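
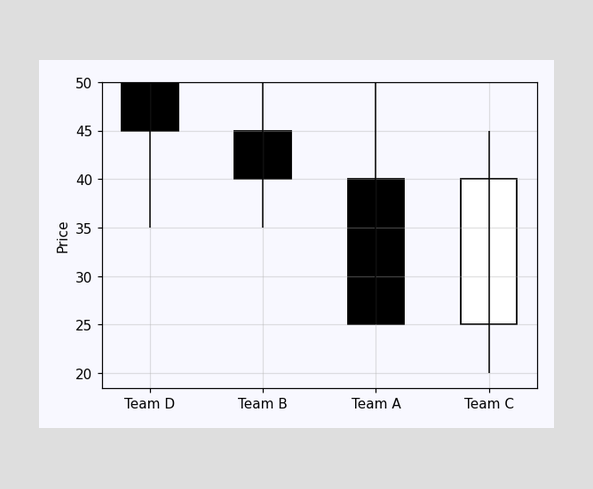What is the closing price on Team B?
40

The Team B candle closes at 40.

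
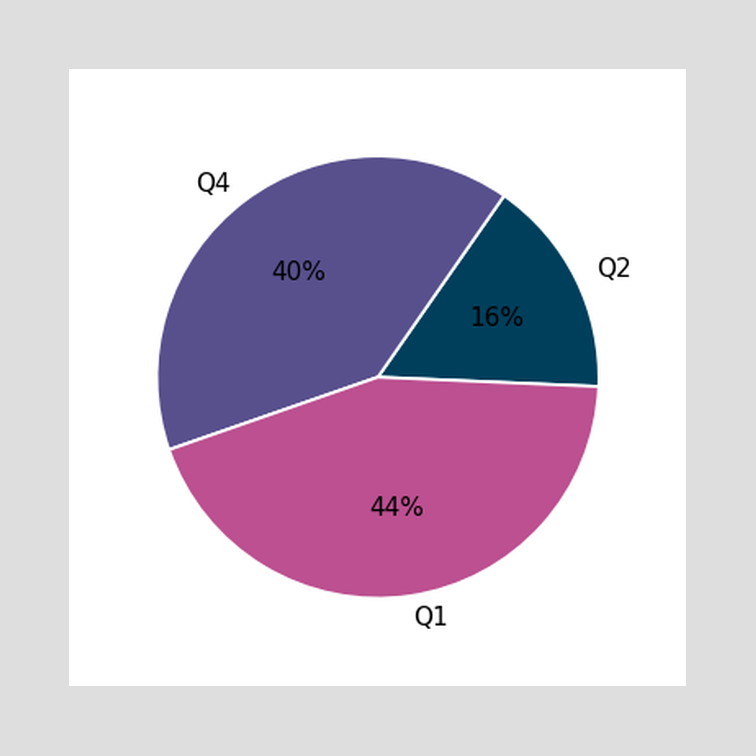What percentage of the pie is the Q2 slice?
The Q2 slice takes up 16% of the pie.

16%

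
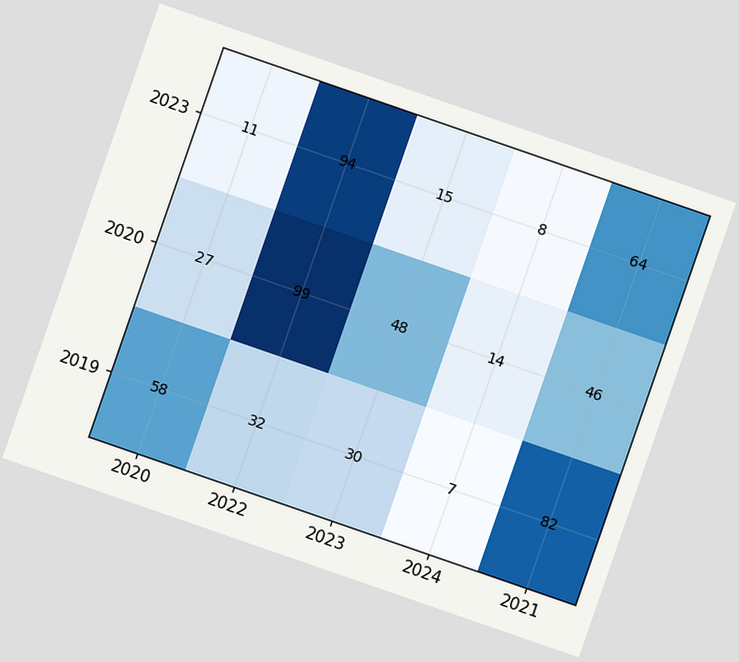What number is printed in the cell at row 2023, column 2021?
64

The chart is tilted about 19° clockwise. The (2023, 2021) cell reads 64.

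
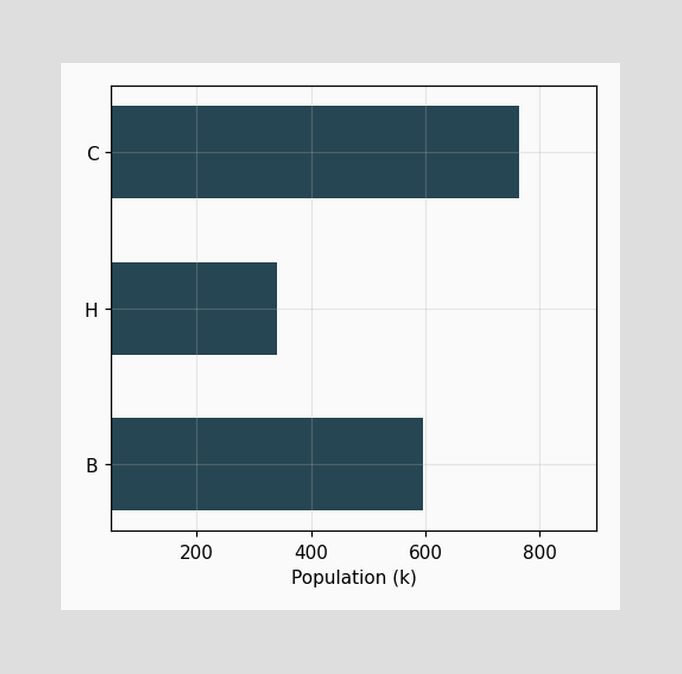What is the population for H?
Reading along the chart's x-axis, the H bar reaches 340k.

340k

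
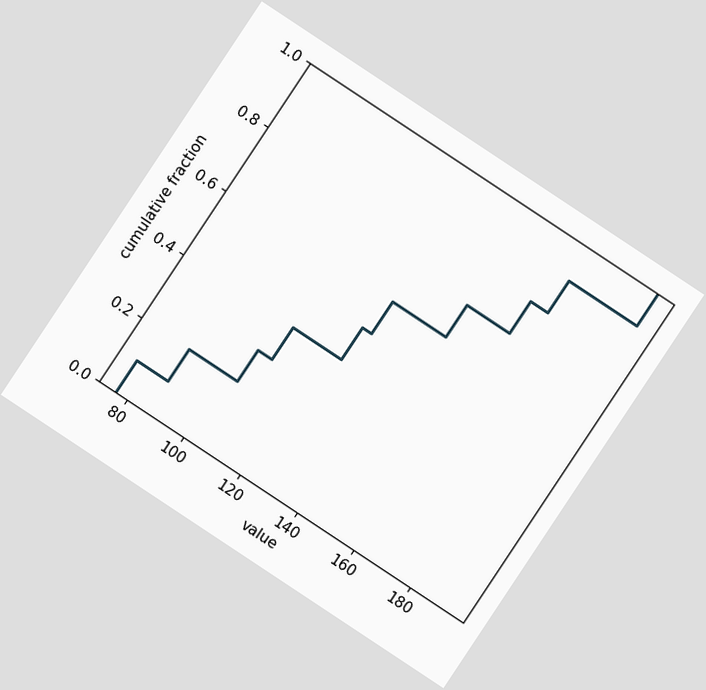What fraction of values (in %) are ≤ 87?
20%

The chart is tilted about 34° clockwise. At x=87 the ECDF step is at 20%.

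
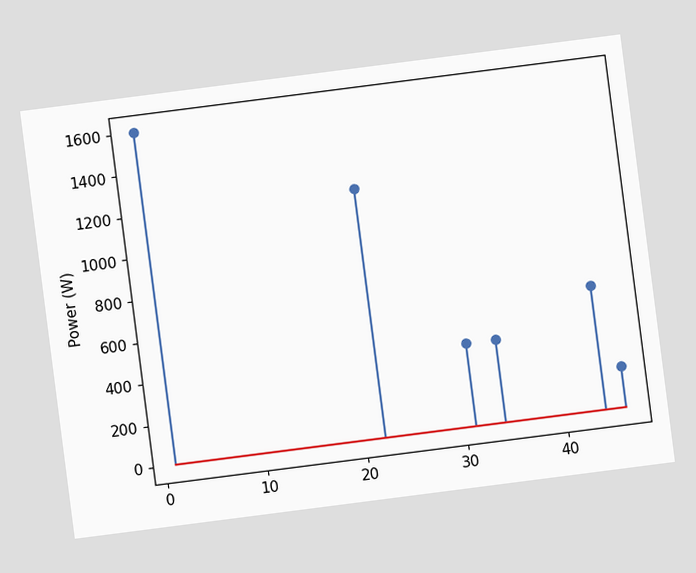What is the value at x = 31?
400W

The chart is tilted about 7° counter-clockwise. The stem at x=31 reaches 400W.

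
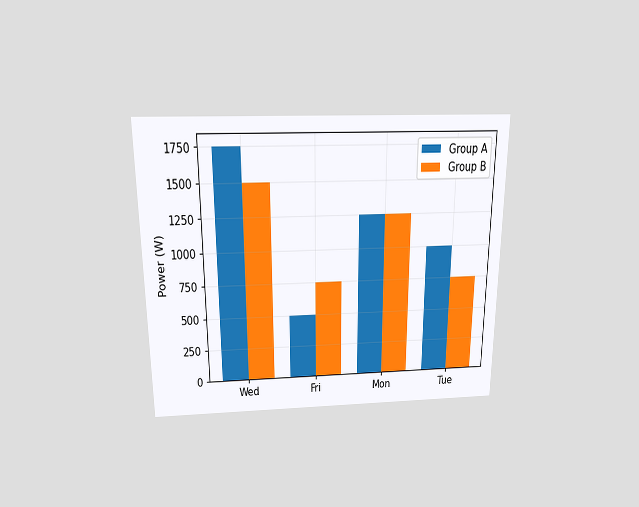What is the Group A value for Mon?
The chart is viewed slightly from above. The Group A bar at Mon reaches 1250W on the y-axis.

1250W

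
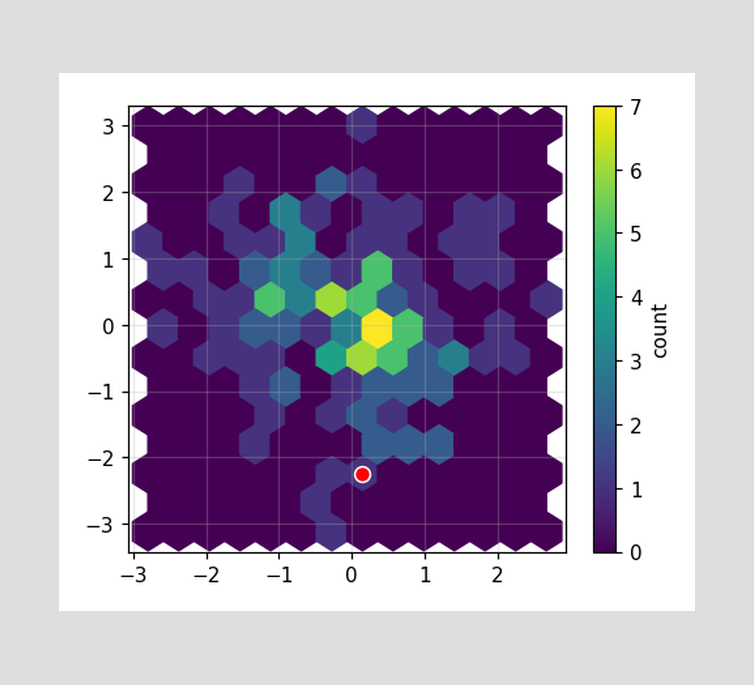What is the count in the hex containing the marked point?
1

The marked hex reads 1 on the colorbar.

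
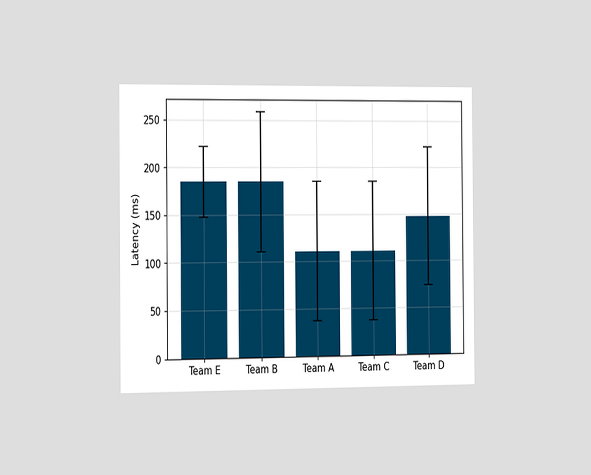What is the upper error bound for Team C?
185ms

The chart is viewed slightly from the left. The Team C bar's upper whisker reaches 185ms.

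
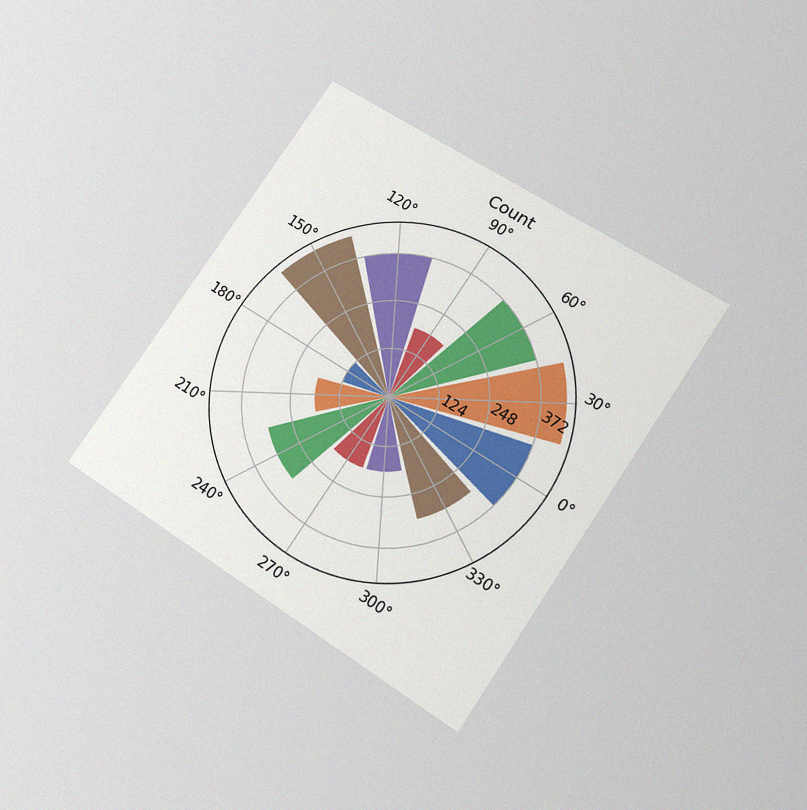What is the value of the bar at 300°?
The chart is tilted about 34° clockwise and viewed slightly from below, with some photo noise. The bar at 300° reaches 186 on the radial axis.

186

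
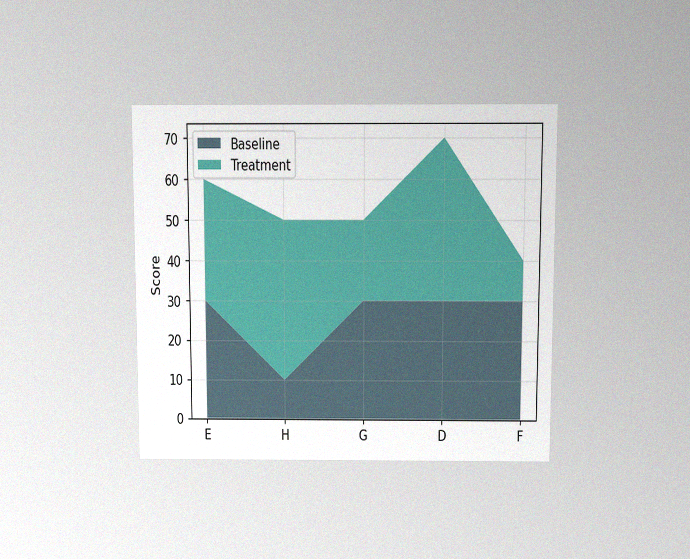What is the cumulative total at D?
The chart is viewed slightly from above, with some photo noise. The stacked total at D reaches 70.

70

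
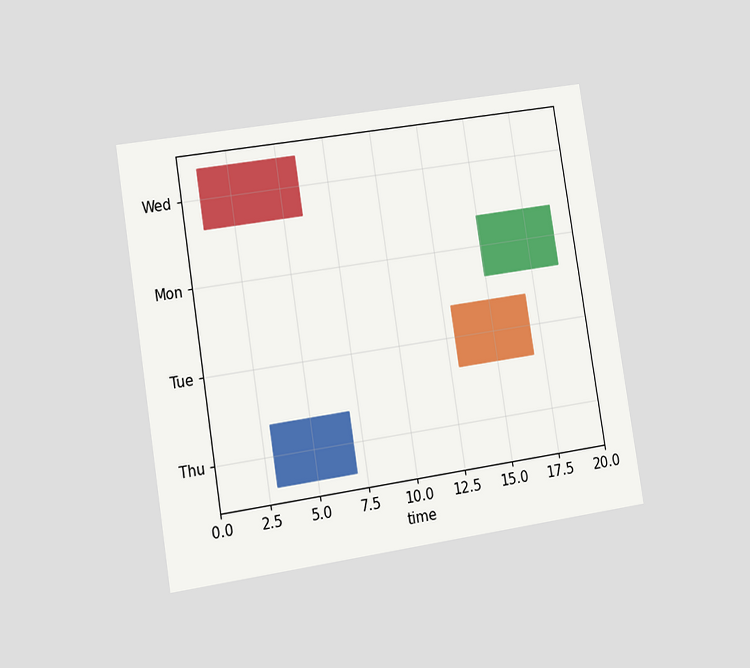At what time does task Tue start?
The chart is tilted about 9° counter-clockwise and viewed at a slight angle. The Tue bar begins at t=13.

13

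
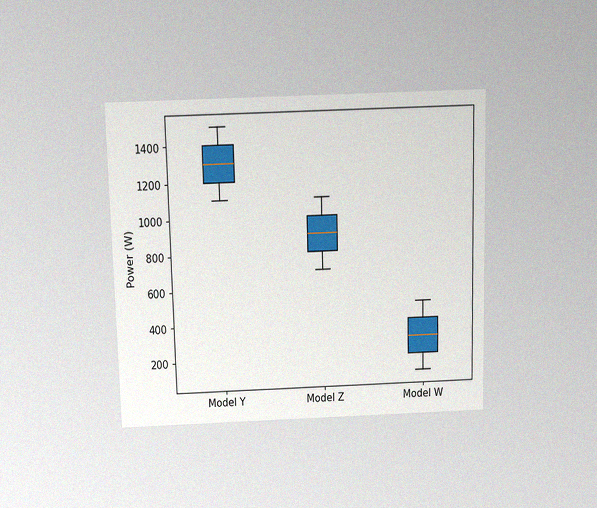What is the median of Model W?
300W

The chart is viewed slightly from above, with some photo noise. The median line in the Model W box sits at 300W.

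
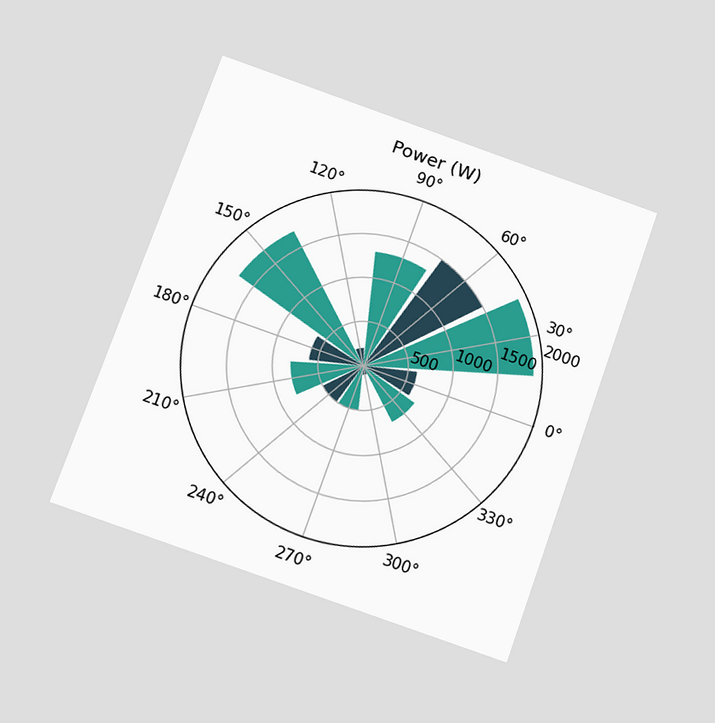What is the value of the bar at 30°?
The chart is tilted about 20° clockwise and viewed slightly from below. The bar at 30° reaches 1900W on the radial axis.

1900W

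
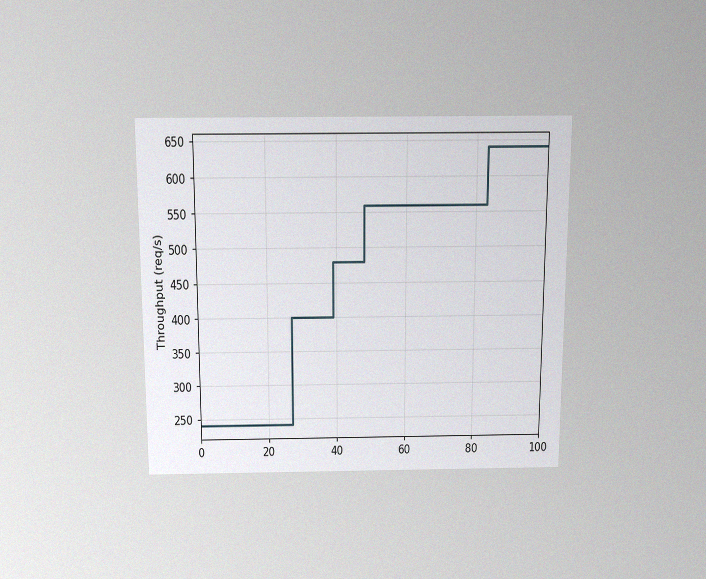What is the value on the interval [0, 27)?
The chart is viewed slightly from above, with some photo noise. On [0, 27) the step sits at 240req/s.

240req/s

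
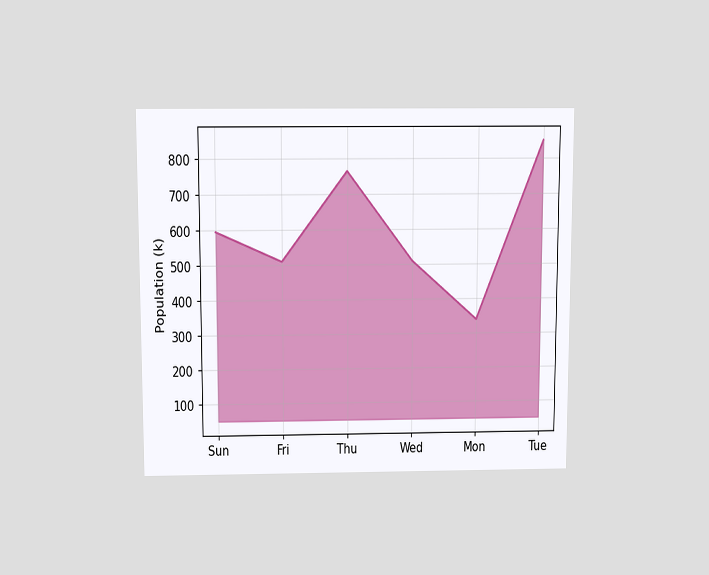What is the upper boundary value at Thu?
765k

The chart is viewed slightly from above. At Thu the upper boundary is at 765k.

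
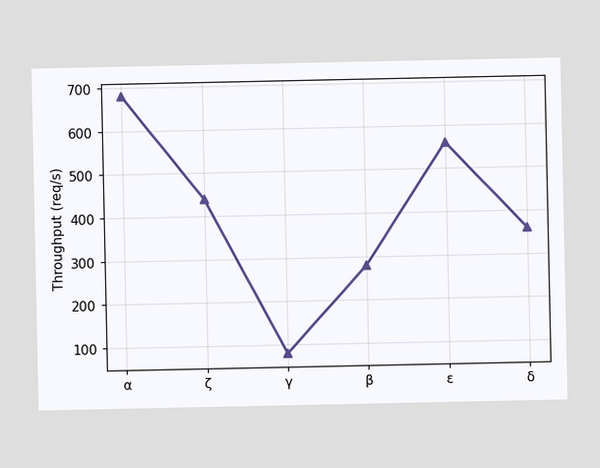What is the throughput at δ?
360req/s

At δ, the line is at 360req/s.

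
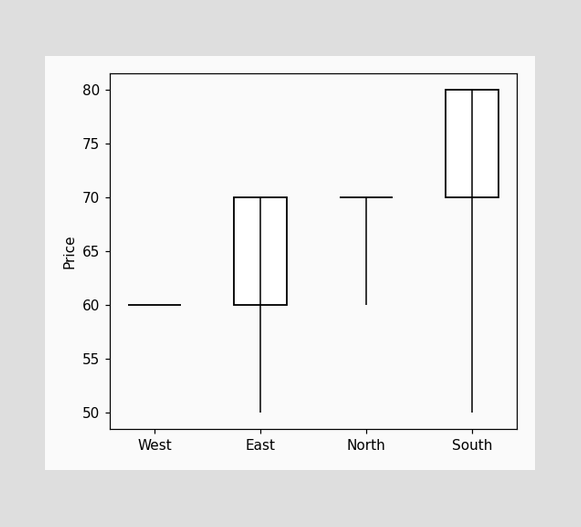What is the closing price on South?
80

The South candle closes at 80.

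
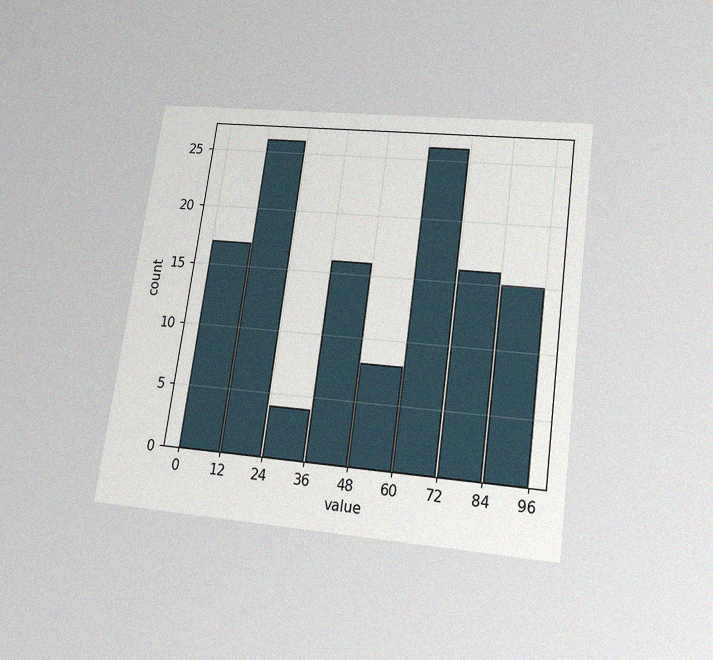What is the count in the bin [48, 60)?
8

The chart is tilted about 8° clockwise and viewed slightly from below, with some photo noise. The [48, 60) bin has height 8.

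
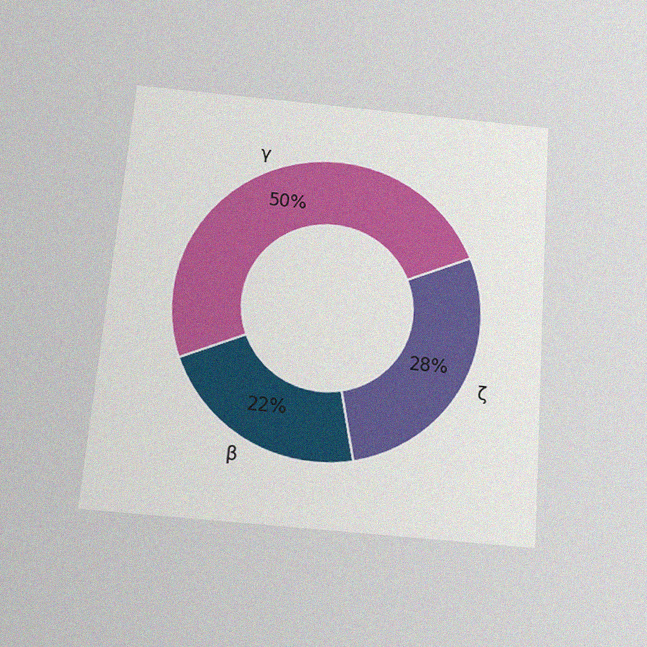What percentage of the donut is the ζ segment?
28%

The chart is tilted about 5° clockwise and viewed slightly from below, with some photo noise. The ζ segment takes up 28% of the ring.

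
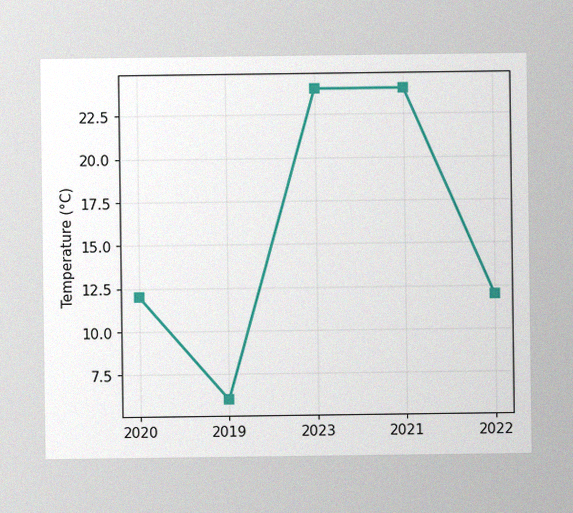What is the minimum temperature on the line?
The image has some photo noise and uneven lighting. The lowest point is at 2019, and reading across to the y-axis gives 6°C.

6°C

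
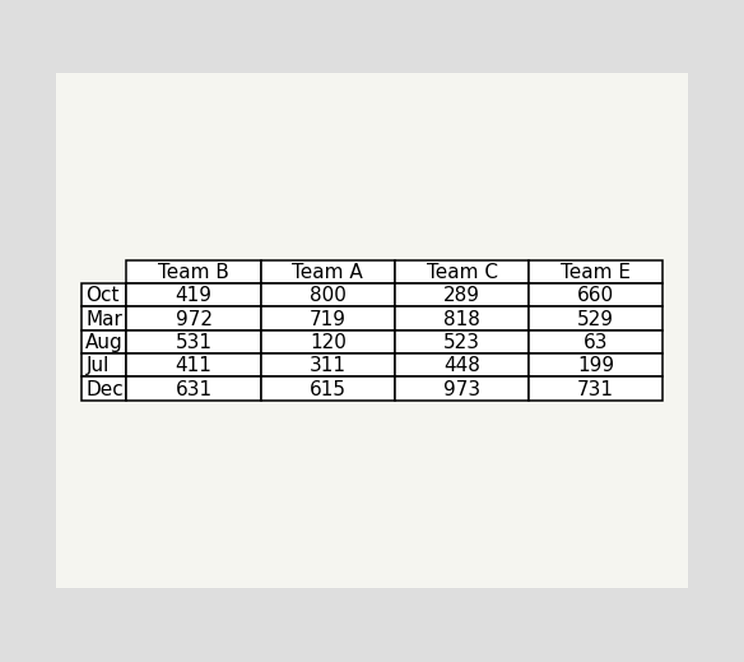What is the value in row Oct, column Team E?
The (Oct, Team E) cell reads 660.

660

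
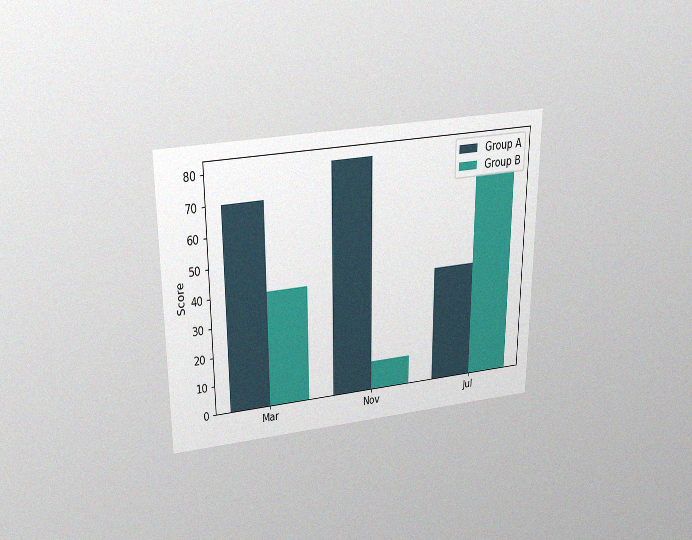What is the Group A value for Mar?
70

The chart is viewed slightly from above, with some photo noise. The Group A bar at Mar reaches 70 on the y-axis.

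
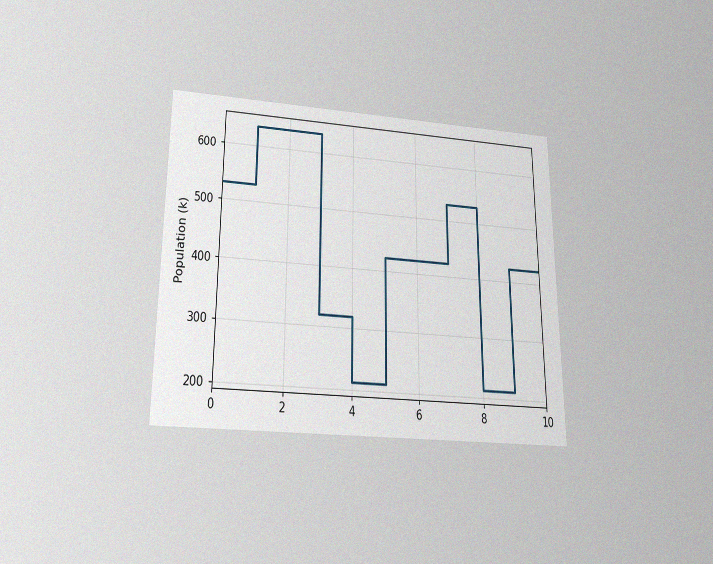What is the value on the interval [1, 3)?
636k

The chart is viewed slightly from below, with some photo noise. On [1, 3) the step sits at 636k.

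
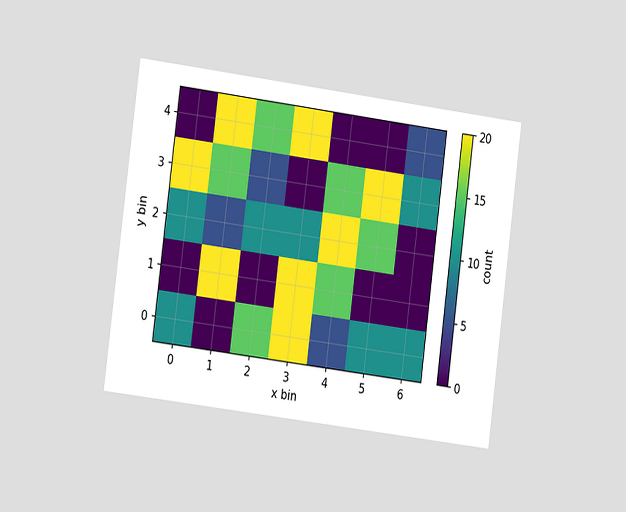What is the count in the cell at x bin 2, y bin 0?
15

The chart is tilted about 7° clockwise and viewed slightly from the left. Matching the cell (2, 0) against the colorbar gives 15.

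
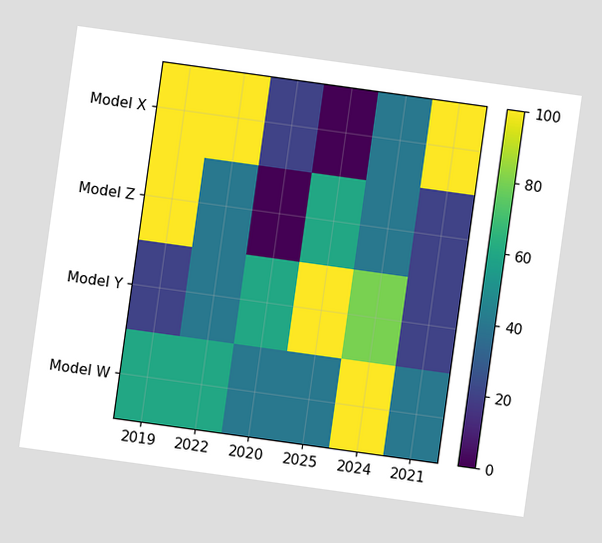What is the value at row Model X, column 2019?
100

The chart is tilted about 8° clockwise. Matching cell (Model X, 2019) against the colorbar gives 100.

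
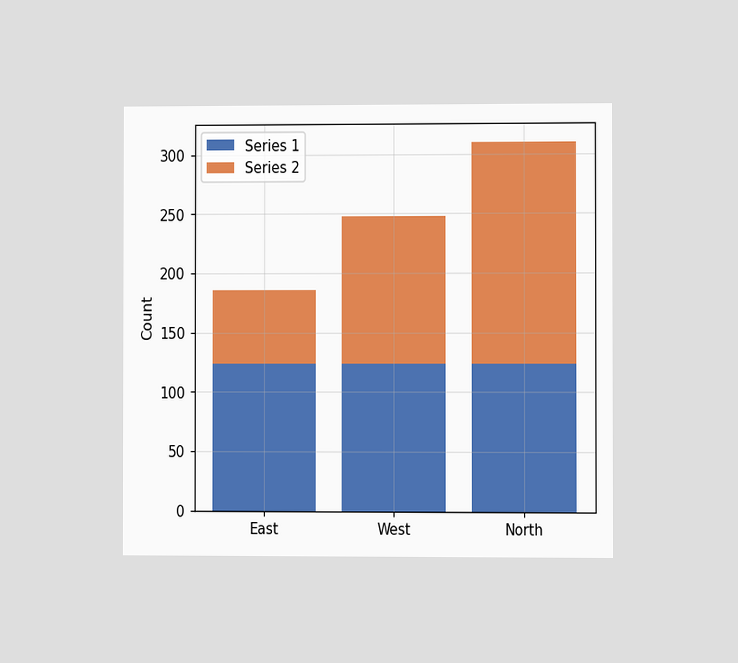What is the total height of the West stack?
248

The chart is viewed at a slight angle. The West stack's top reaches 248 on the y-axis.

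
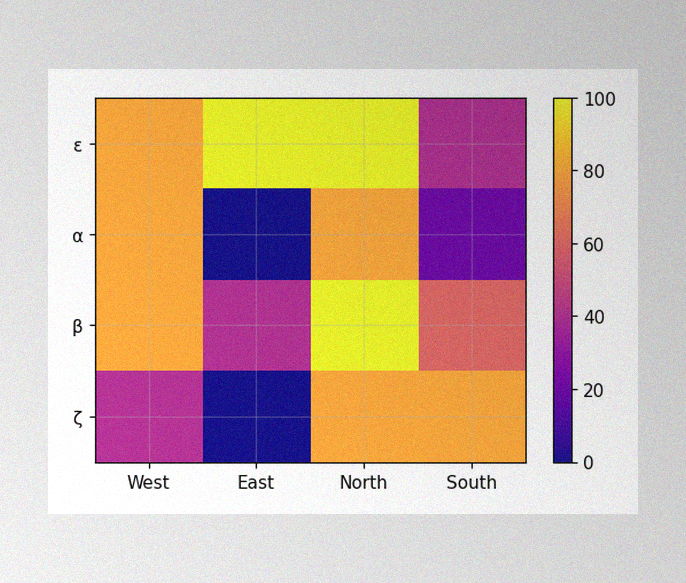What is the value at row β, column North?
The image has some photo noise and uneven lighting. Matching cell (β, North) against the colorbar gives 100.

100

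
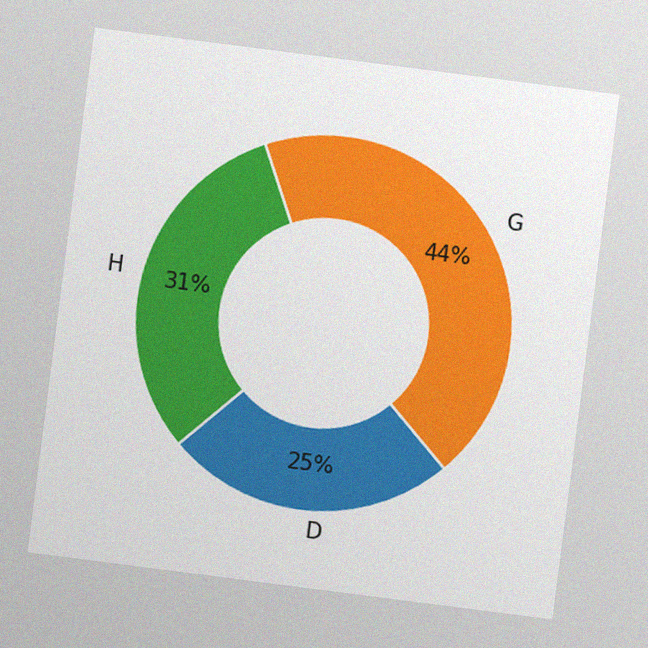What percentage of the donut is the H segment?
The chart is tilted about 7° clockwise, with some photo noise. The H segment takes up 31% of the ring.

31%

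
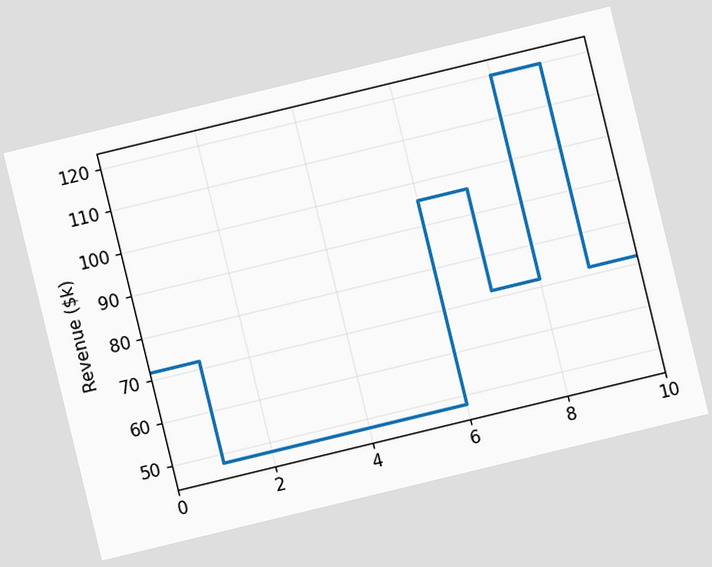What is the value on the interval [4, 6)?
$48k

The chart is tilted about 14° counter-clockwise. On [4, 6) the step sits at $48k.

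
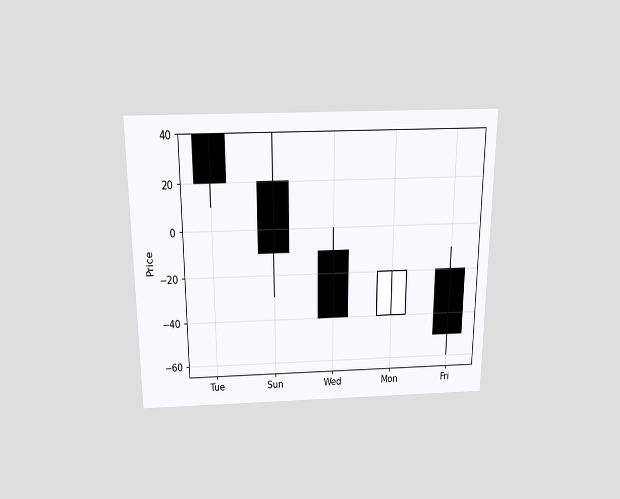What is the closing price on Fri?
-50

The chart is viewed slightly from above. The Fri candle closes at -50.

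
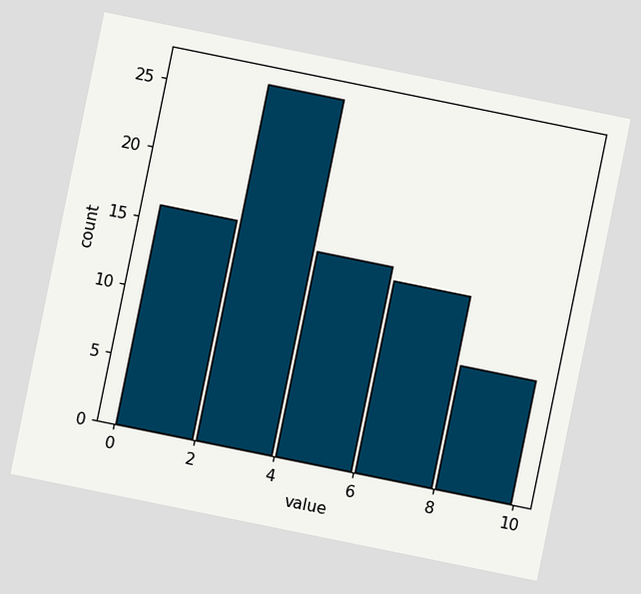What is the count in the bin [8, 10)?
The chart is tilted about 11° clockwise. The [8, 10) bin has height 9.

9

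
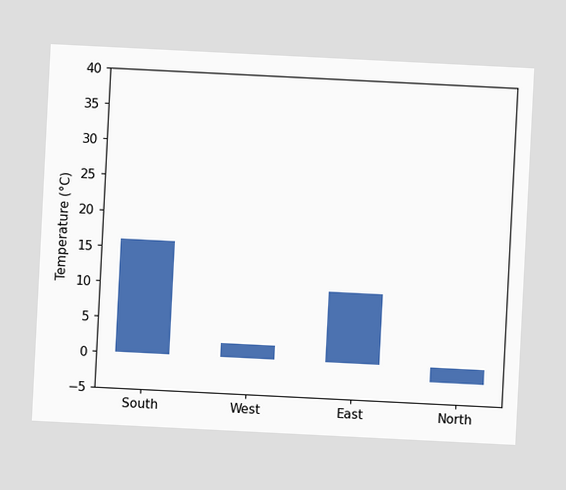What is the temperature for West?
The chart is tilted about 3° clockwise. Reading along the chart's y-axis, the West bar reaches 2°C.

2°C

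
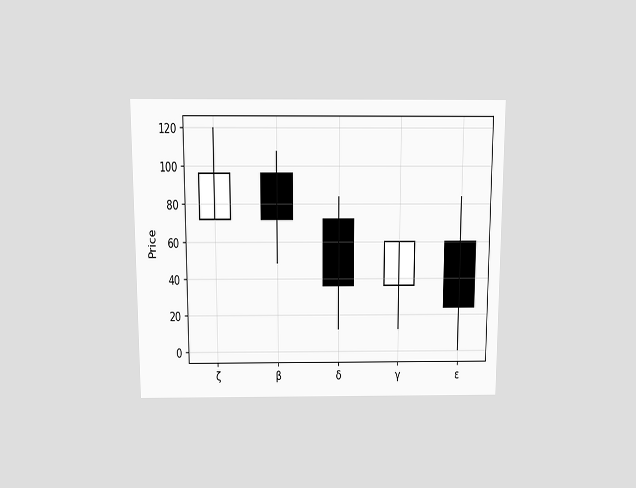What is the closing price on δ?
36

The chart is viewed slightly from above. The δ candle closes at 36.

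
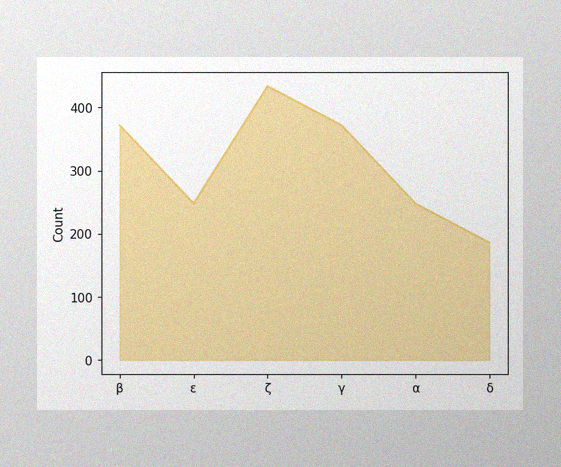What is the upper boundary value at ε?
248

The image has some photo noise and uneven lighting. At ε the upper boundary is at 248.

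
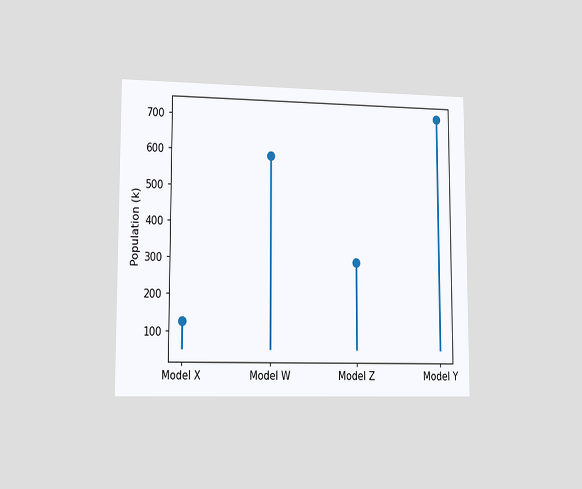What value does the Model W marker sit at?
The chart is viewed slightly from the left. The Model W marker sits at 588k.

588k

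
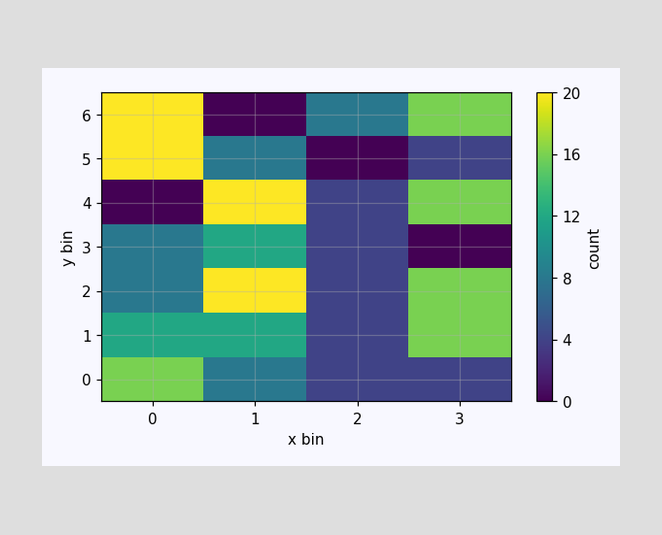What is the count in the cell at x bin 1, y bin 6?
0

Matching the cell (1, 6) against the colorbar gives 0.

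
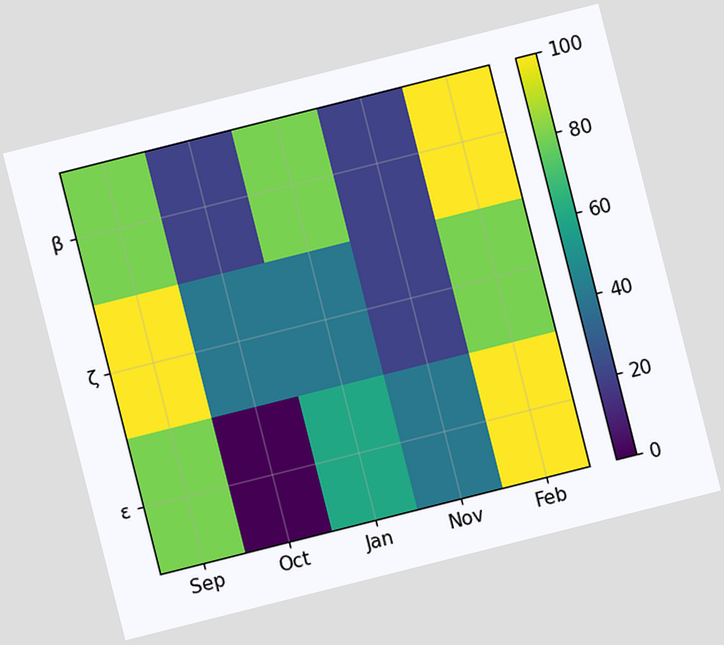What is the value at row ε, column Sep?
80

The chart is tilted about 14° counter-clockwise. Matching cell (ε, Sep) against the colorbar gives 80.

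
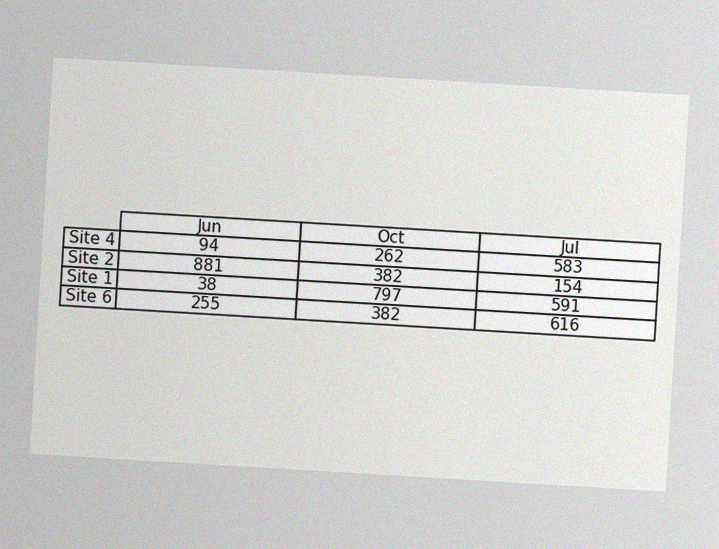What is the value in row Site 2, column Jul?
154

The chart is tilted about 3° clockwise, with some photo noise. The (Site 2, Jul) cell reads 154.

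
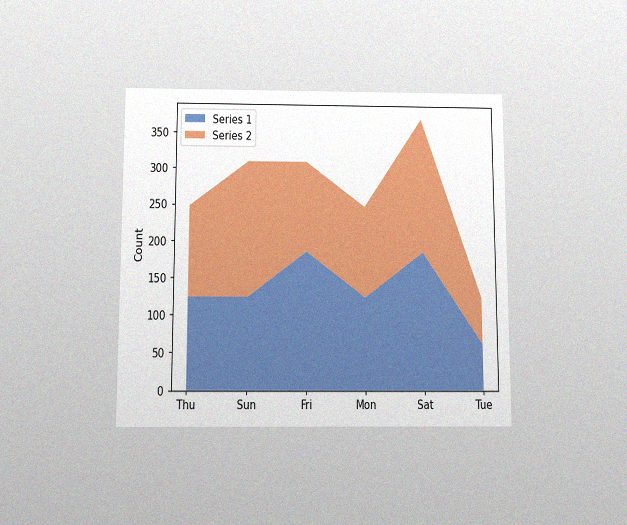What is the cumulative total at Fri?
The chart is viewed slightly from below, with some photo noise. The stacked total at Fri reaches 310.

310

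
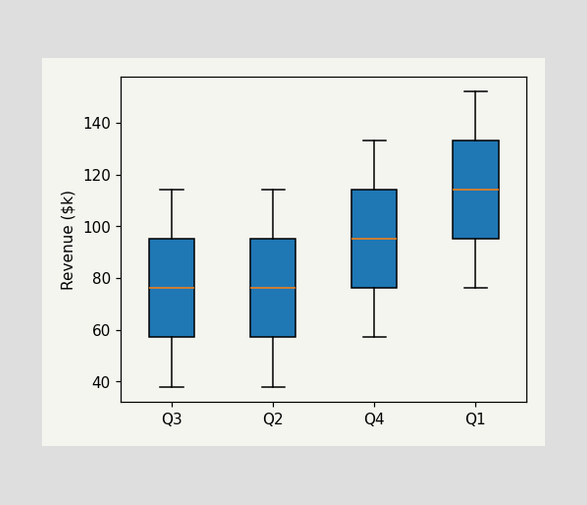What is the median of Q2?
The median line in the Q2 box sits at $76k.

$76k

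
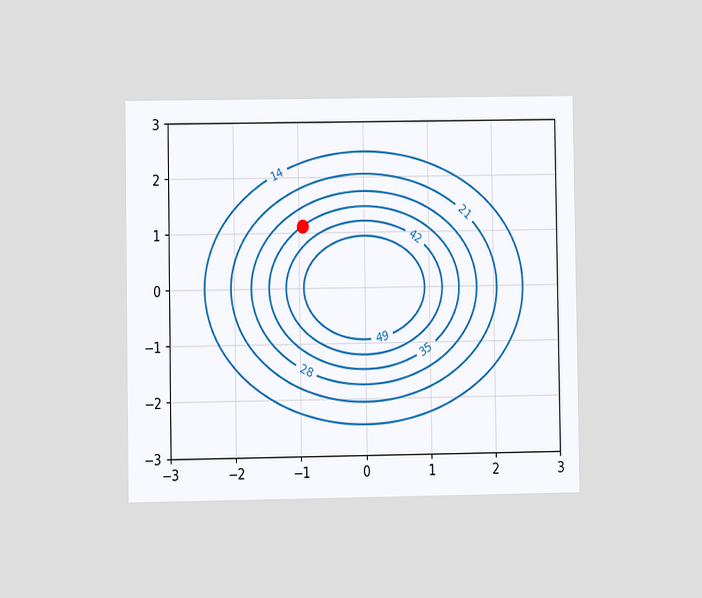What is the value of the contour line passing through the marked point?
35

The chart is viewed at a slight angle. The marked point sits on the contour labelled 35.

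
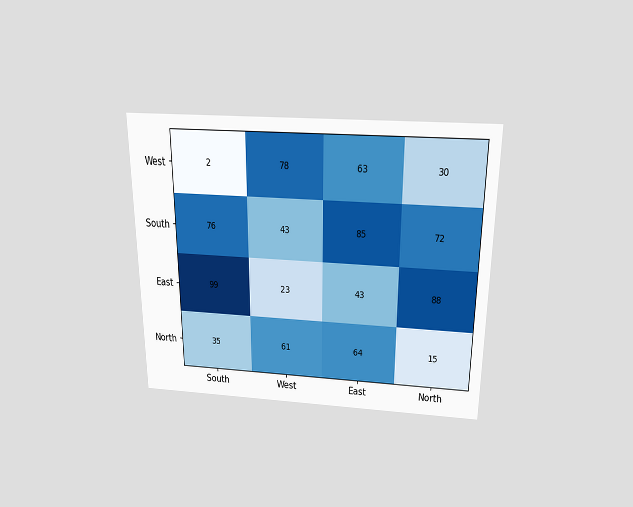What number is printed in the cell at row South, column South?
The chart is viewed slightly from above. The (South, South) cell reads 76.

76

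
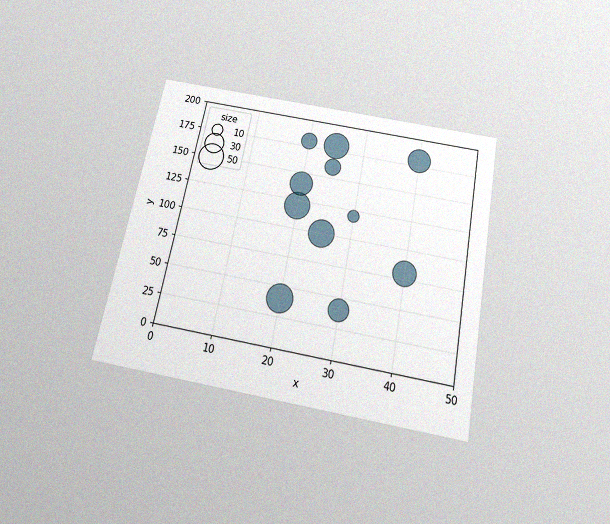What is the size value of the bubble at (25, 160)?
The chart is tilted about 11° clockwise and viewed slightly from below, with some photo noise. Matching the bubble at (25, 160) against the size legend gives 20.

20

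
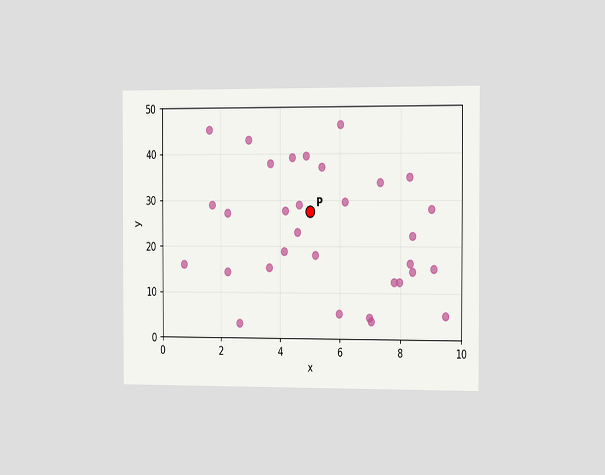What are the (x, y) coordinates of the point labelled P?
The chart is viewed slightly from the right. Following the gridlines from P to each axis, P sits at (5, 27.5).

(5, 27.5)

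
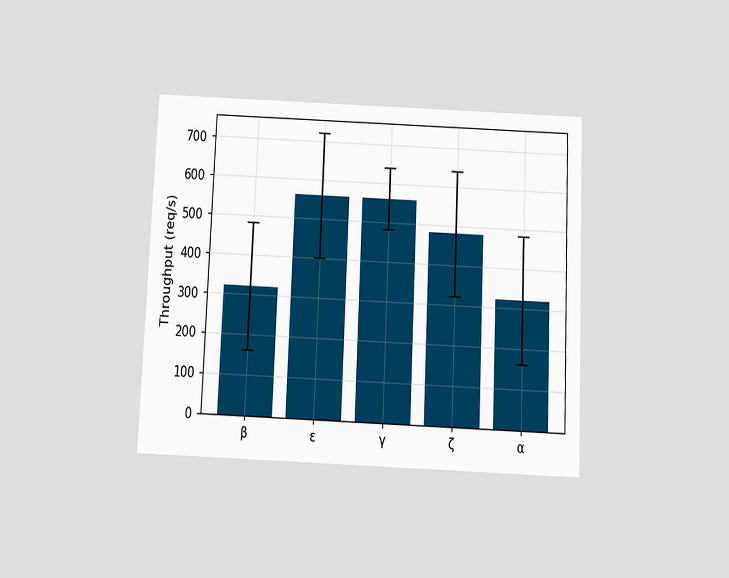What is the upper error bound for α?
480req/s

The chart is tilted about 2° clockwise and viewed slightly from below. The α bar's upper whisker reaches 480req/s.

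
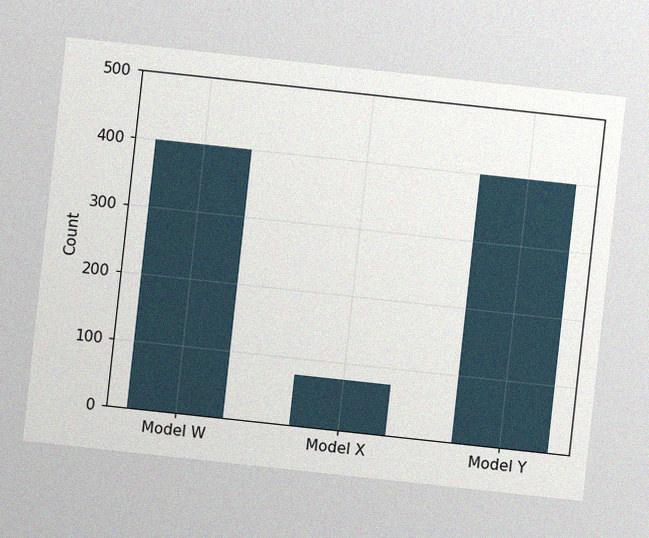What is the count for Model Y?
The chart is tilted about 6° clockwise, with some photo noise. Reading along the chart's y-axis, the Model Y bar reaches 400.

400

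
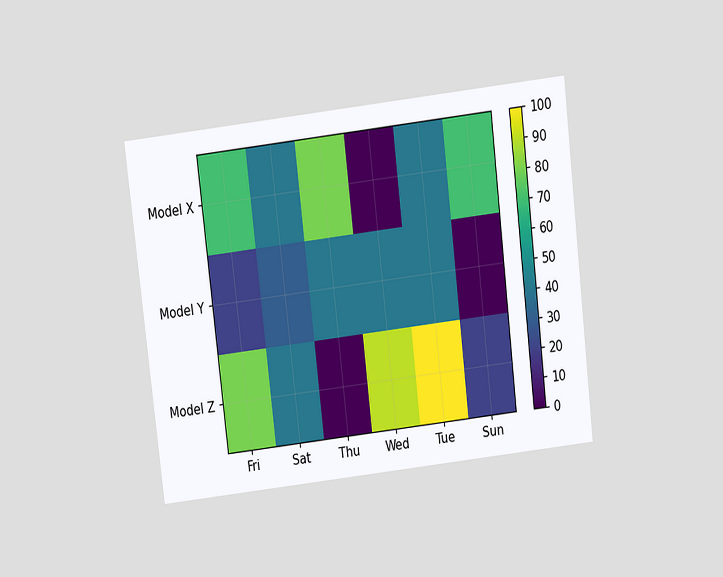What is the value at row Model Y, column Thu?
40

The chart is tilted about 7° counter-clockwise and viewed slightly from above. Matching cell (Model Y, Thu) against the colorbar gives 40.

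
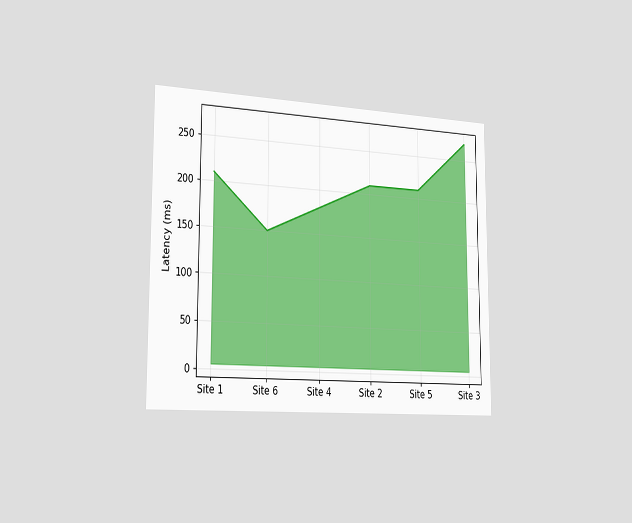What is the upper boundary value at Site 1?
210ms

The chart is viewed slightly from the left. At Site 1 the upper boundary is at 210ms.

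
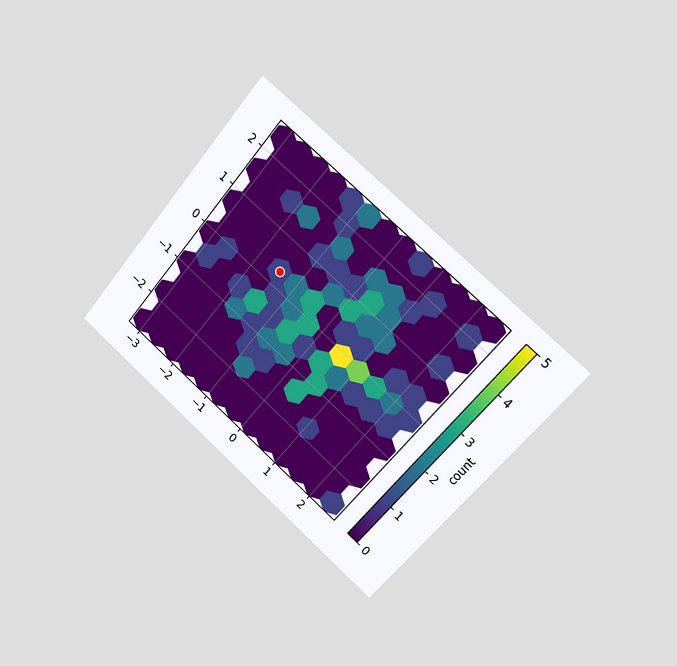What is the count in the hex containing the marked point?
The chart is tilted about 41° clockwise and viewed slightly from the right. The marked hex reads 1 on the colorbar.

1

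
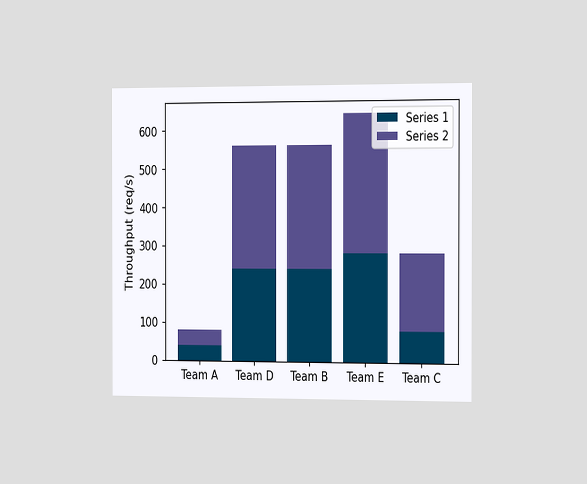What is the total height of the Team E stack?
640req/s

The chart is viewed slightly from the right. The Team E stack's top reaches 640req/s on the y-axis.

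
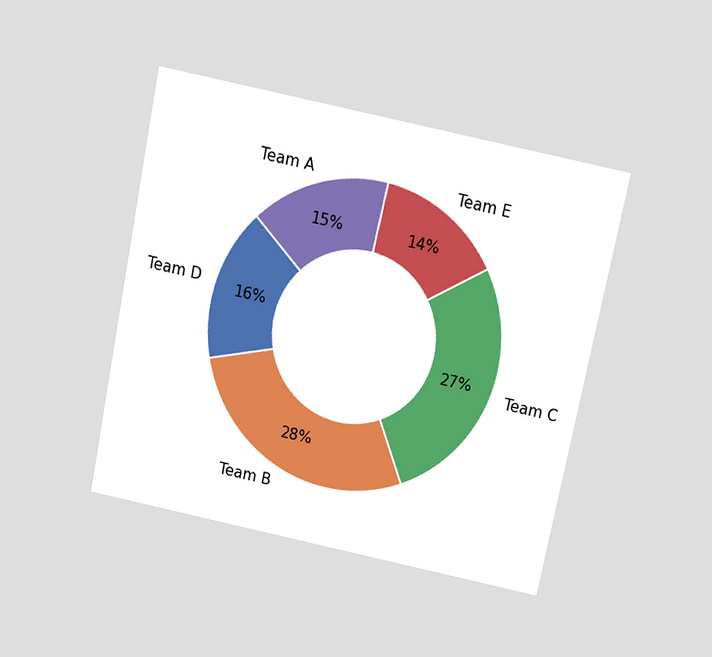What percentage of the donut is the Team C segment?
27%

The chart is tilted about 12° clockwise and viewed slightly from above. The Team C segment takes up 27% of the ring.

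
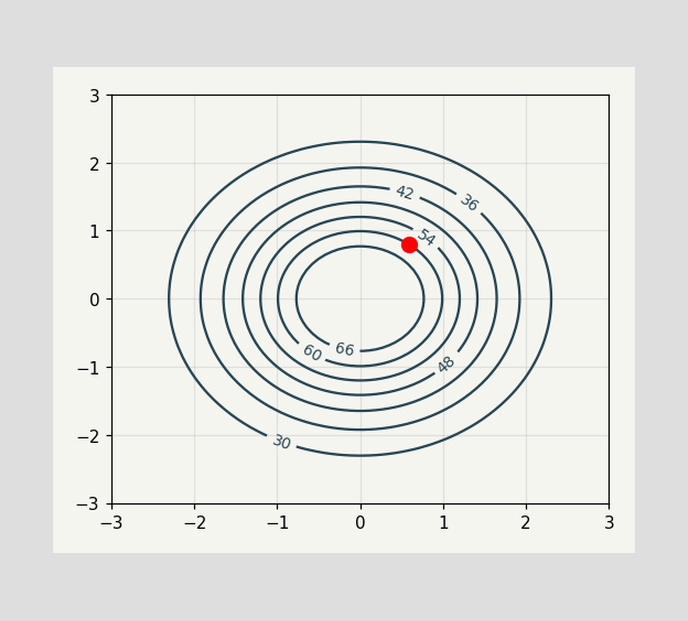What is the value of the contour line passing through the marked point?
60

The marked point sits on the contour labelled 60.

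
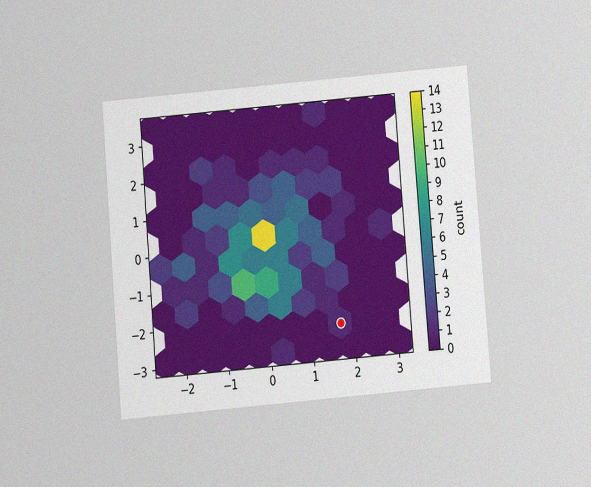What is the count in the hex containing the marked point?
The chart is tilted about 5° counter-clockwise and viewed slightly from below, with some photo noise. The marked hex reads 1 on the colorbar.

1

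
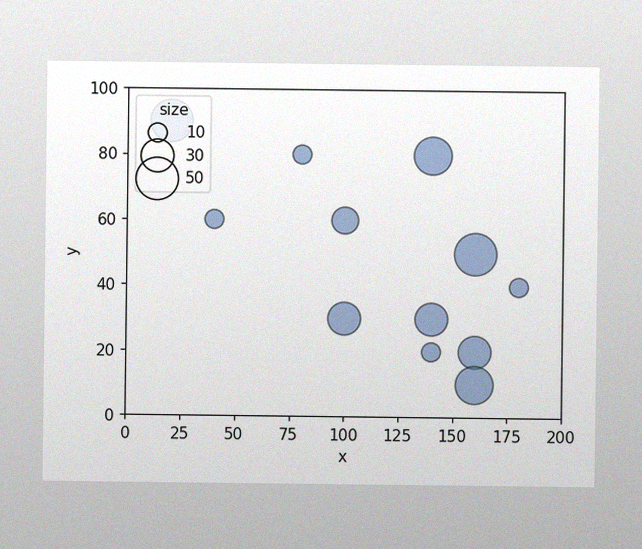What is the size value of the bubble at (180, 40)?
The image has some photo noise and uneven lighting. Matching the bubble at (180, 40) against the size legend gives 10.

10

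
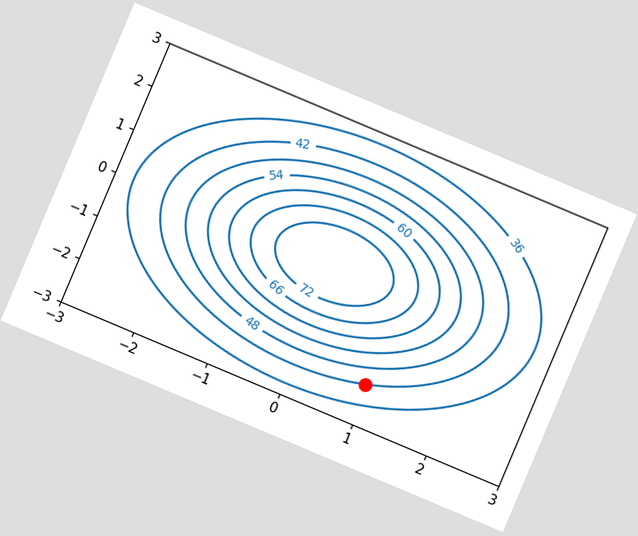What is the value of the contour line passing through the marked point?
42

The chart is tilted about 23° clockwise. The marked point sits on the contour labelled 42.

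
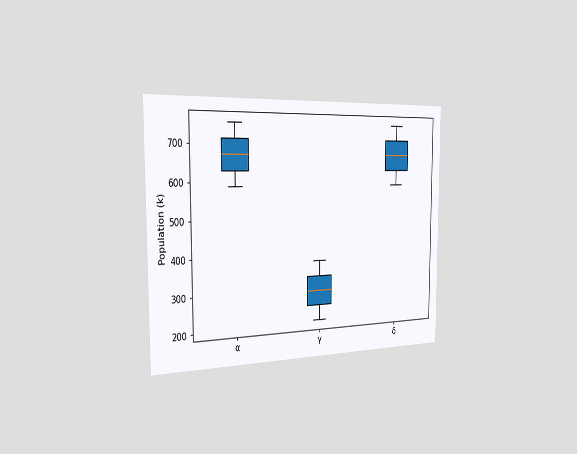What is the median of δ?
672k

The chart is viewed slightly from the left. The median line in the δ box sits at 672k.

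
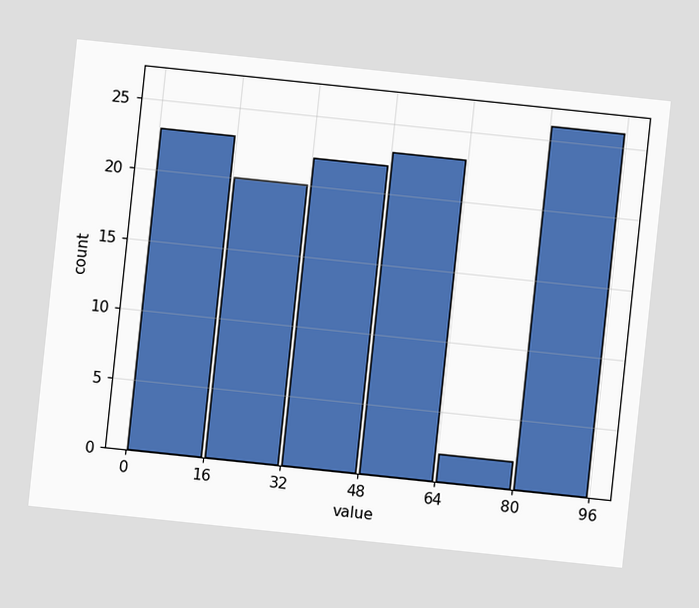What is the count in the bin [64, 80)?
2

The chart is tilted about 6° clockwise. The [64, 80) bin has height 2.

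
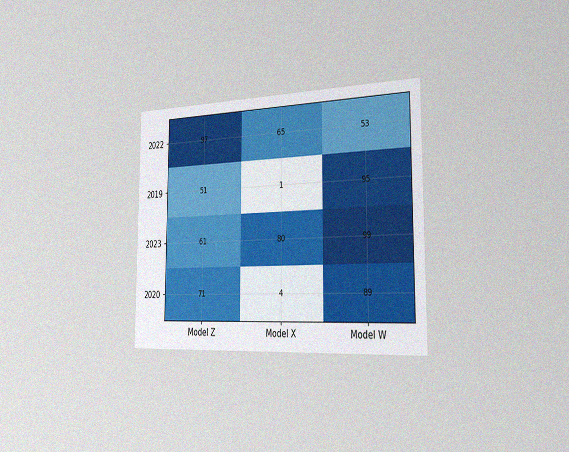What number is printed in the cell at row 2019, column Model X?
1

The chart is viewed slightly from the right, with some photo noise. The (2019, Model X) cell reads 1.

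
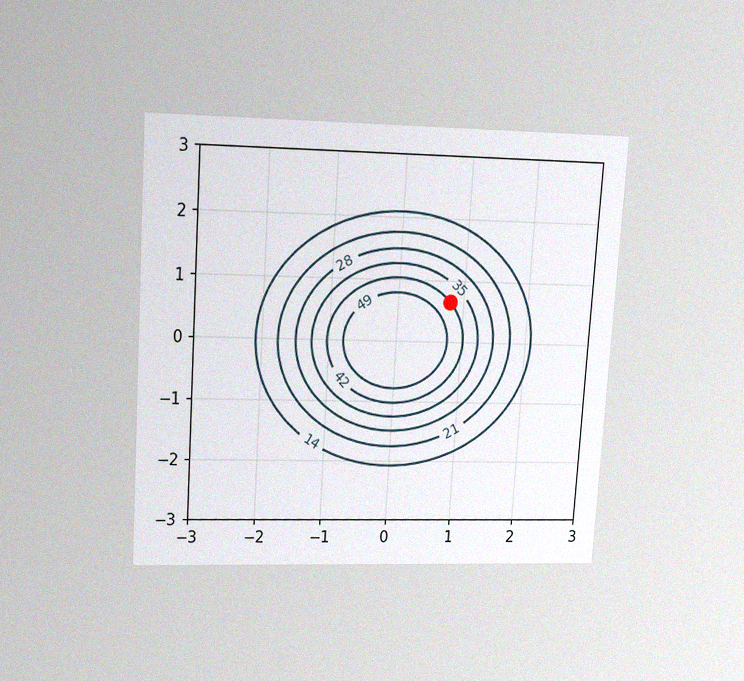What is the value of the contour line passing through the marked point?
42

The chart is tilted about 4° clockwise and viewed slightly from above, with some photo noise. The marked point sits on the contour labelled 42.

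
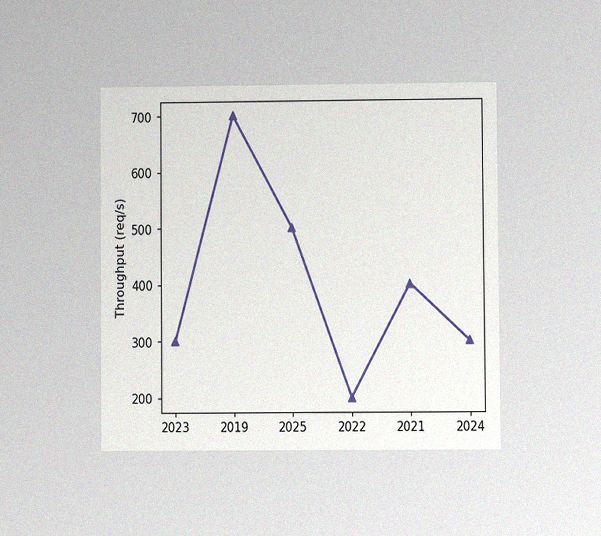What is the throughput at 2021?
The chart is viewed at a slight angle, with some photo noise. At 2021, the line is at 400req/s.

400req/s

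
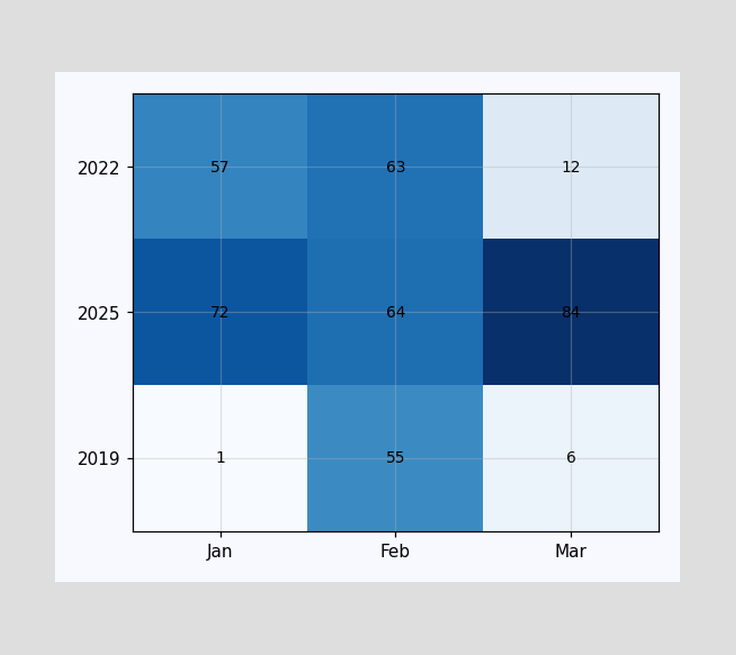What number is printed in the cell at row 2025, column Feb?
The (2025, Feb) cell reads 64.

64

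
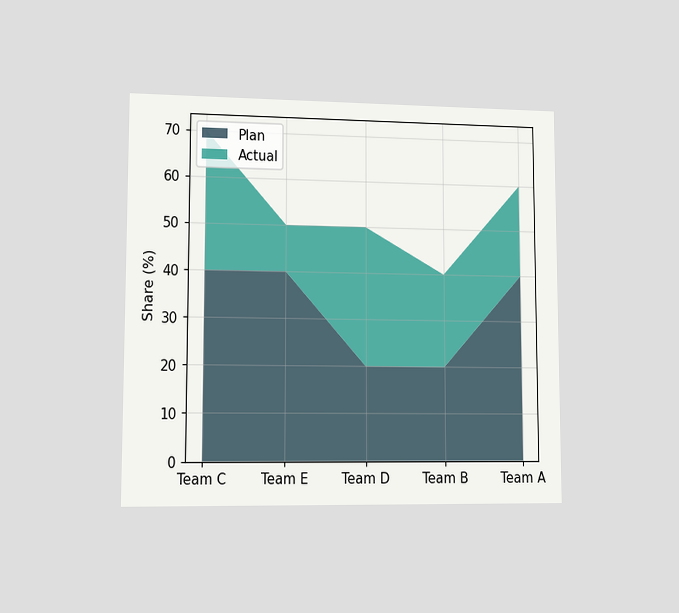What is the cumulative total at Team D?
The chart is viewed at a slight angle. The stacked total at Team D reaches 50%.

50%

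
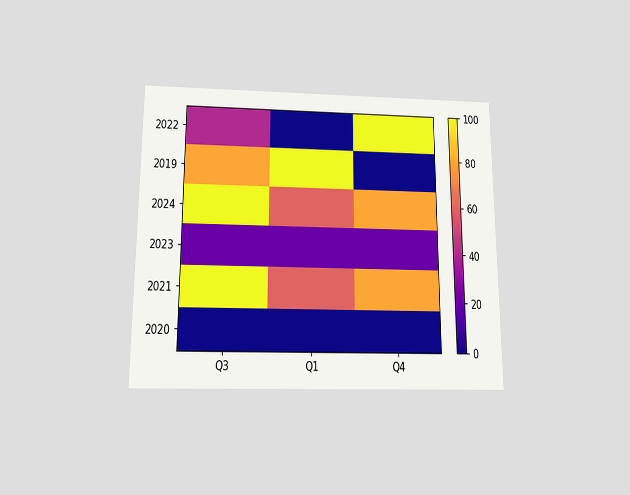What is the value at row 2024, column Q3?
100

The chart is viewed slightly from below. Matching cell (2024, Q3) against the colorbar gives 100.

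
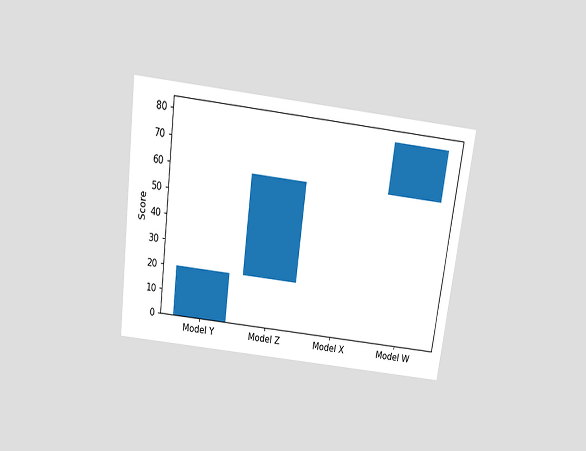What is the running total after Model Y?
20

The chart is tilted about 7° clockwise and viewed slightly from above. After Model Y the running total reaches 20.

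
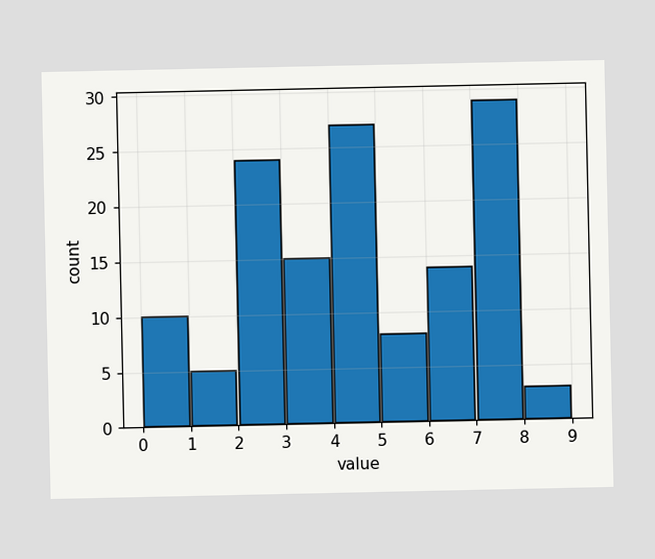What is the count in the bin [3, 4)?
15

The [3, 4) bin has height 15.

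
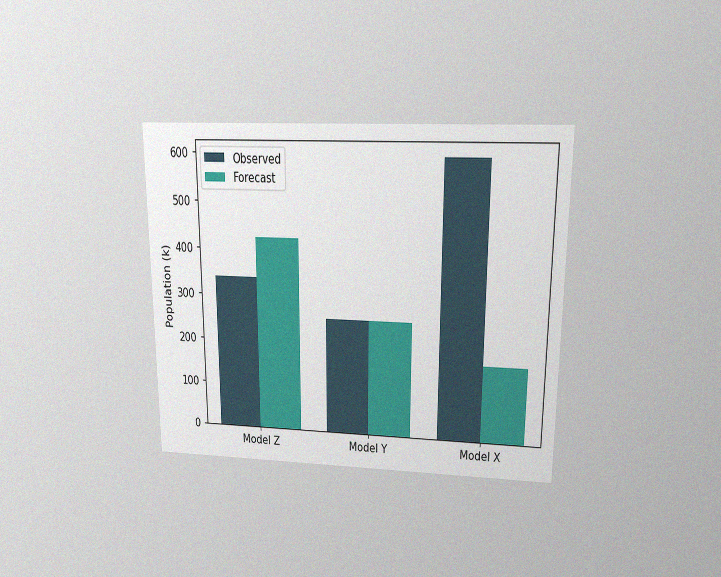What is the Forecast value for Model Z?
425k

The chart is viewed slightly from above, with some photo noise. The Forecast bar at Model Z reaches 425k on the y-axis.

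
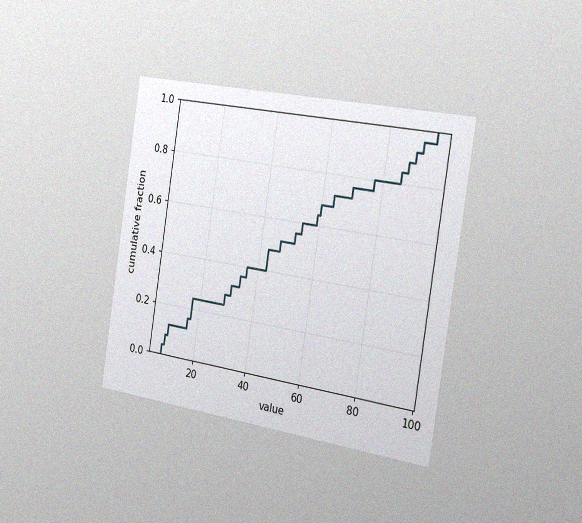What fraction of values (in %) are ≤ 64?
The chart is tilted about 9° clockwise and viewed slightly from the right, with some photo noise. At x=64 the ECDF step is at 72%.

72%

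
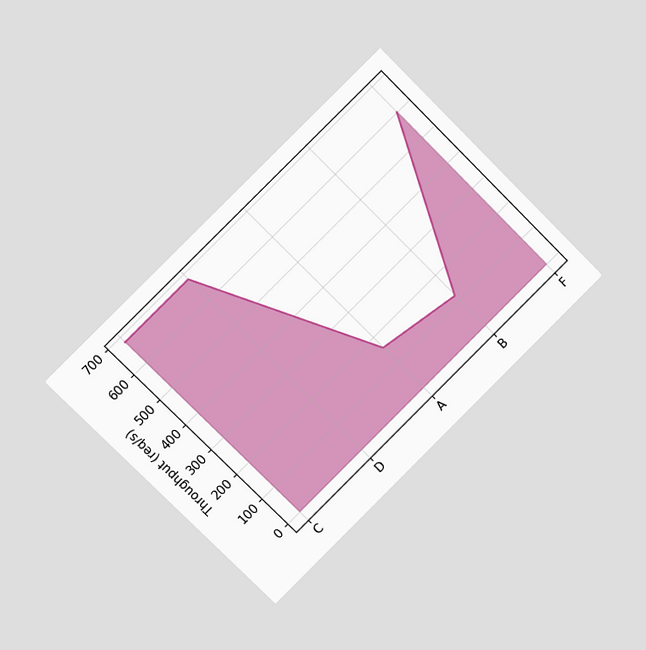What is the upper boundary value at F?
The chart is tilted about 45° counter-clockwise and viewed at a slight angle. At F the upper boundary is at 600req/s.

600req/s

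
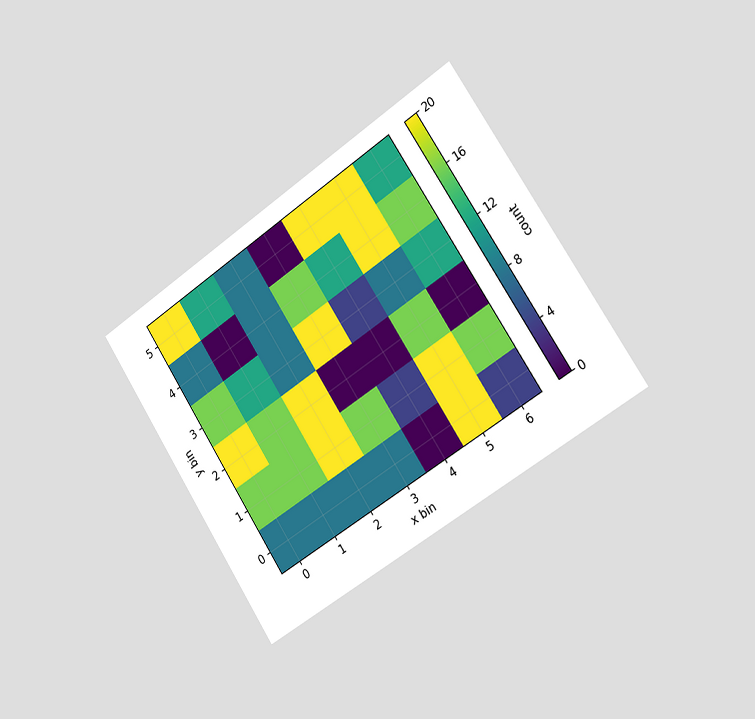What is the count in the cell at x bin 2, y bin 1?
20

The chart is tilted about 33° counter-clockwise and viewed slightly from the right. Matching the cell (2, 1) against the colorbar gives 20.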